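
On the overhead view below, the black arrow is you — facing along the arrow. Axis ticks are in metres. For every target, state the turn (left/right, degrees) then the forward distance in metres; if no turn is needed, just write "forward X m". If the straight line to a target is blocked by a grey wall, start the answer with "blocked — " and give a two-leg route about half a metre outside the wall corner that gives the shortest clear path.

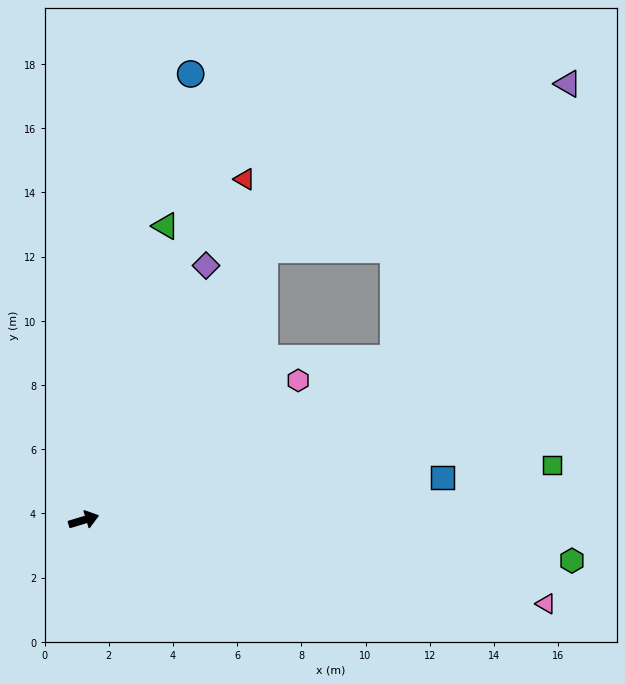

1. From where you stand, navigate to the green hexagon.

turn right 22°, forward 15.3 m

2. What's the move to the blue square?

turn right 10°, forward 11.3 m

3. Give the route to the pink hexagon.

turn left 16°, forward 8.0 m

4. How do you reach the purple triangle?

blocked — turn left 39°, forward 10.1 m, then turn right 27°, forward 10.8 m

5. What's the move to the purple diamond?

turn left 48°, forward 8.8 m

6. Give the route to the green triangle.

turn left 58°, forward 9.5 m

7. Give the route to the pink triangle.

turn right 27°, forward 14.6 m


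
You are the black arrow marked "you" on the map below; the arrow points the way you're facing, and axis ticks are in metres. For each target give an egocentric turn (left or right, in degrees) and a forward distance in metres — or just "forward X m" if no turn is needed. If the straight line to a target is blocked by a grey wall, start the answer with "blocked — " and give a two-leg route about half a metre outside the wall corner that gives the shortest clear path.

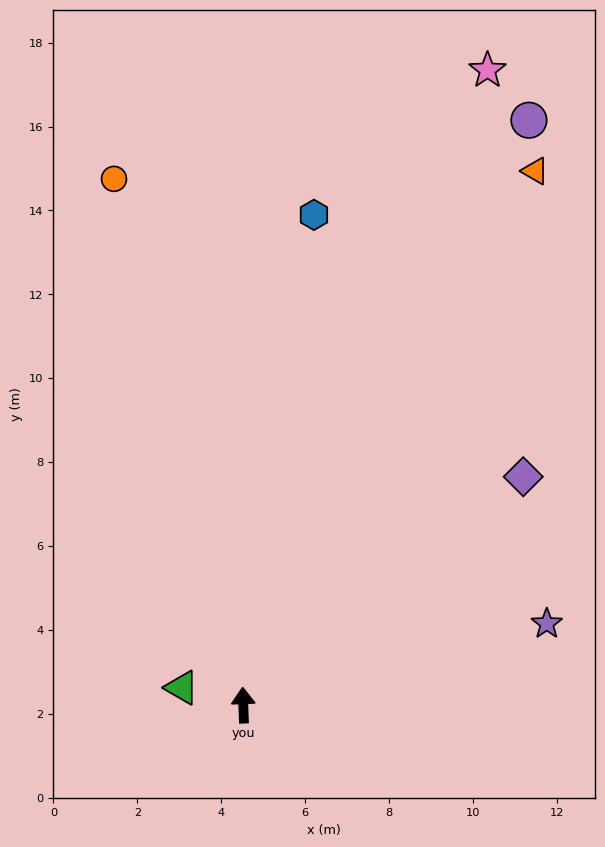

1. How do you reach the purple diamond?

turn right 53°, forward 8.6 m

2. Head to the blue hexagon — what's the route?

turn right 10°, forward 11.8 m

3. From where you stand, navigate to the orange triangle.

turn right 31°, forward 14.5 m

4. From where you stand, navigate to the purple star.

turn right 77°, forward 7.5 m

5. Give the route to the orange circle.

turn left 12°, forward 12.9 m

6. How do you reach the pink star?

turn right 23°, forward 16.2 m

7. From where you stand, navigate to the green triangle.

turn left 72°, forward 1.5 m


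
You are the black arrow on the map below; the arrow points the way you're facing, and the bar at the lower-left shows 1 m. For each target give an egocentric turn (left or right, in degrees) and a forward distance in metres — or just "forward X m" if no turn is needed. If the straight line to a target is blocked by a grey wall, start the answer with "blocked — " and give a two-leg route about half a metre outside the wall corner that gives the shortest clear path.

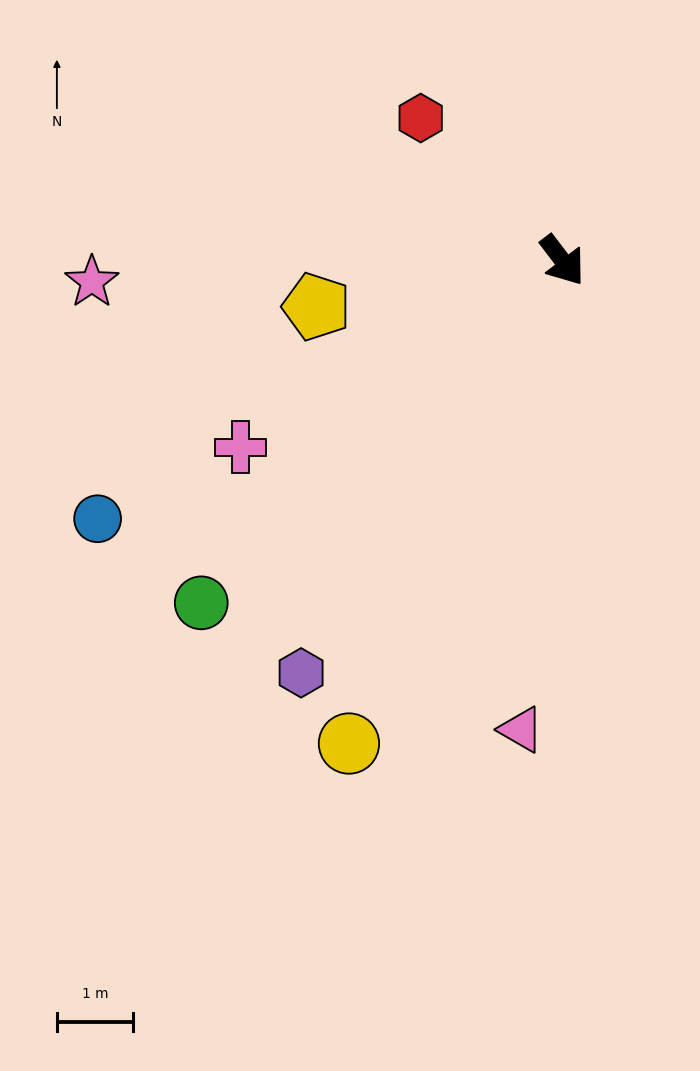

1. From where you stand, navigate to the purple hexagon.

turn right 70°, forward 6.4 m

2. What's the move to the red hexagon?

turn right 172°, forward 2.6 m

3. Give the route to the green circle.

turn right 84°, forward 6.5 m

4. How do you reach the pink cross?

turn right 97°, forward 4.9 m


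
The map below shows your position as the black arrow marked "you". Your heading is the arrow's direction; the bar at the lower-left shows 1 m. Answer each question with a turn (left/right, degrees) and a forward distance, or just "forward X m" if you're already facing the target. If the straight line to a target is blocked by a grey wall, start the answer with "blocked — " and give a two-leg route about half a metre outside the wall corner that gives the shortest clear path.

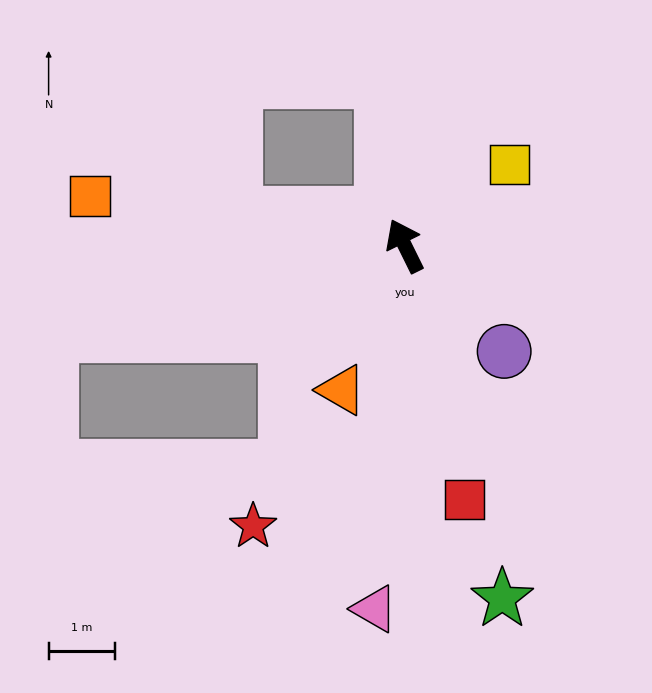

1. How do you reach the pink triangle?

turn left 149°, forward 5.5 m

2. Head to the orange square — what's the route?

turn left 55°, forward 4.8 m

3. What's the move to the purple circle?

turn right 163°, forward 2.2 m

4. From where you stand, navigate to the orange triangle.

turn left 130°, forward 2.4 m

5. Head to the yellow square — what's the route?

turn right 78°, forward 2.0 m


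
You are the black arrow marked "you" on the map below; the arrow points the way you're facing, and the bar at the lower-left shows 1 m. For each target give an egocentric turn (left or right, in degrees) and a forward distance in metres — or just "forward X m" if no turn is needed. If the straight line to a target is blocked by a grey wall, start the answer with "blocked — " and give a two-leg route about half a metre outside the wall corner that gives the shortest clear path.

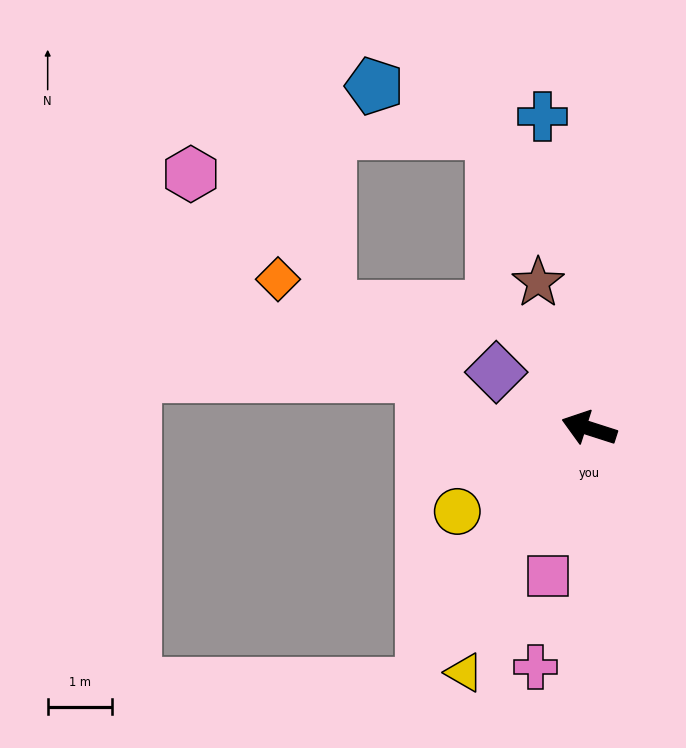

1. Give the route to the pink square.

turn left 92°, forward 2.4 m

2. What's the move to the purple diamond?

turn right 13°, forward 1.7 m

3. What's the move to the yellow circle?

turn left 50°, forward 2.4 m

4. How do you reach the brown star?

turn right 53°, forward 2.4 m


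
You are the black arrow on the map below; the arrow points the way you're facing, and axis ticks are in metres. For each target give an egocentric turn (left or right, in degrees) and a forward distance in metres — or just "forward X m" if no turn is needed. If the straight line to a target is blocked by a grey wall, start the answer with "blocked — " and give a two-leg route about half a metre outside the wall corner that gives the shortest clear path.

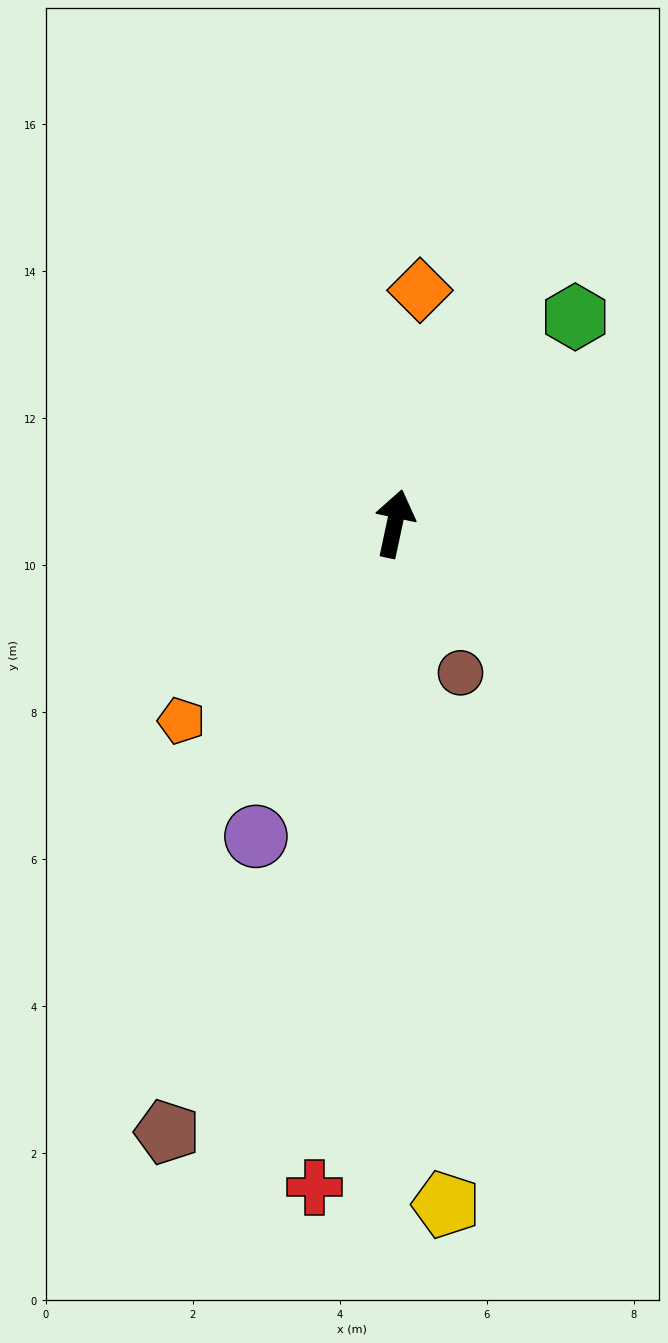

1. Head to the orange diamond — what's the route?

turn left 6°, forward 3.2 m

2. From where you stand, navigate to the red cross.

turn right 175°, forward 9.1 m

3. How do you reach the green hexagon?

turn right 29°, forward 3.7 m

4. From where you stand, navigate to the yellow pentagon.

turn right 164°, forward 9.3 m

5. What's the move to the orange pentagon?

turn left 145°, forward 4.0 m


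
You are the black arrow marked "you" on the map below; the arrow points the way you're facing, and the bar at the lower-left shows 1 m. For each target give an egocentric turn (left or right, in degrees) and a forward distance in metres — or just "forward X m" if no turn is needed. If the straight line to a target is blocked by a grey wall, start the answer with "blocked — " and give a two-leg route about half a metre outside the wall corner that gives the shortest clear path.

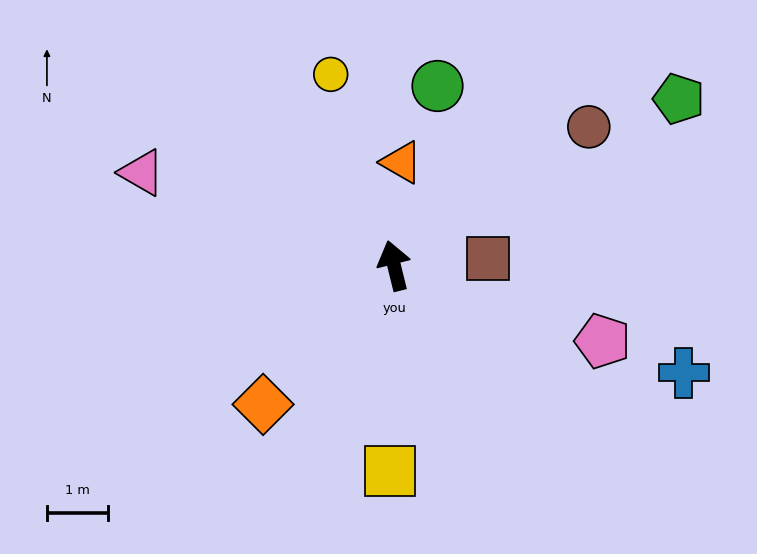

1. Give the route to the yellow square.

turn left 165°, forward 3.4 m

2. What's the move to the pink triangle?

turn left 56°, forward 4.4 m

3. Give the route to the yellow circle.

turn left 5°, forward 3.3 m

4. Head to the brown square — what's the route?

turn right 100°, forward 1.5 m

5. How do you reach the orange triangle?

turn right 18°, forward 1.7 m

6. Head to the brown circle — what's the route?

turn right 68°, forward 3.9 m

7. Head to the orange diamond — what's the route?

turn left 123°, forward 3.1 m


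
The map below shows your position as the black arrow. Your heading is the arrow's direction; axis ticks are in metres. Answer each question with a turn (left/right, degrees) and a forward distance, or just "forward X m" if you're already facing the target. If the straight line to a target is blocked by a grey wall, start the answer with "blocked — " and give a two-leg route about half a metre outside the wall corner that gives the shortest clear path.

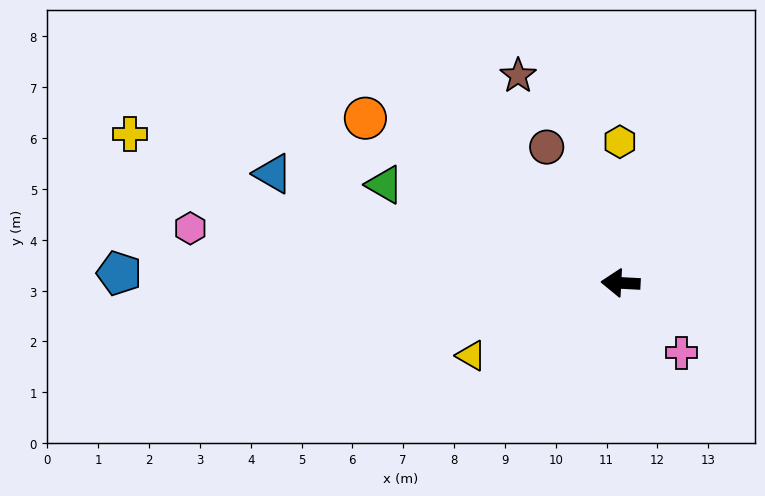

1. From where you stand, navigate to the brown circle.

turn right 58°, forward 3.0 m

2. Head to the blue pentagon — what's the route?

forward 9.9 m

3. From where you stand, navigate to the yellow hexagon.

turn right 87°, forward 2.8 m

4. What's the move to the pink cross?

turn left 134°, forward 1.8 m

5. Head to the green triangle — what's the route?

turn right 20°, forward 5.0 m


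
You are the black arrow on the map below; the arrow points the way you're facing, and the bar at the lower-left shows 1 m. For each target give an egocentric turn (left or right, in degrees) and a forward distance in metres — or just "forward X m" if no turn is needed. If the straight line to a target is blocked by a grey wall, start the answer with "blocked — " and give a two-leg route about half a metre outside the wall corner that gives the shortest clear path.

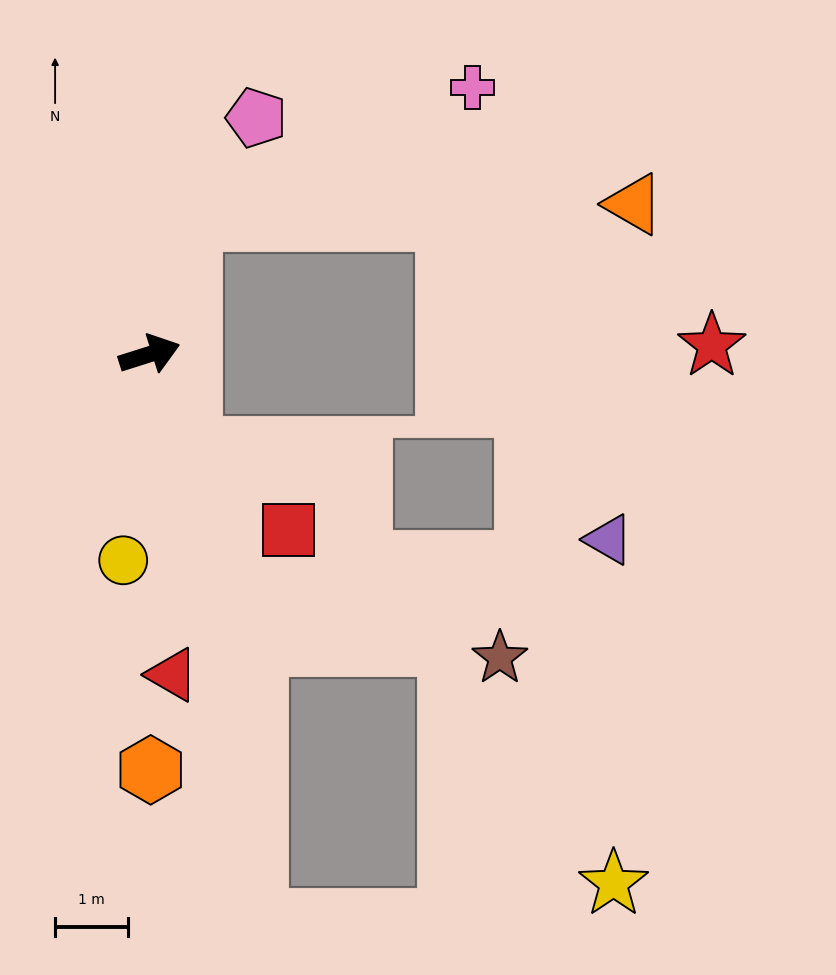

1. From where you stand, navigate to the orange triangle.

blocked — turn left 55°, forward 1.9 m, then turn right 71°, forward 6.0 m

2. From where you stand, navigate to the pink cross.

blocked — turn left 55°, forward 1.9 m, then turn right 47°, forward 4.2 m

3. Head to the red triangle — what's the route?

turn right 104°, forward 4.4 m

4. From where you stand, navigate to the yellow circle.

turn right 115°, forward 2.8 m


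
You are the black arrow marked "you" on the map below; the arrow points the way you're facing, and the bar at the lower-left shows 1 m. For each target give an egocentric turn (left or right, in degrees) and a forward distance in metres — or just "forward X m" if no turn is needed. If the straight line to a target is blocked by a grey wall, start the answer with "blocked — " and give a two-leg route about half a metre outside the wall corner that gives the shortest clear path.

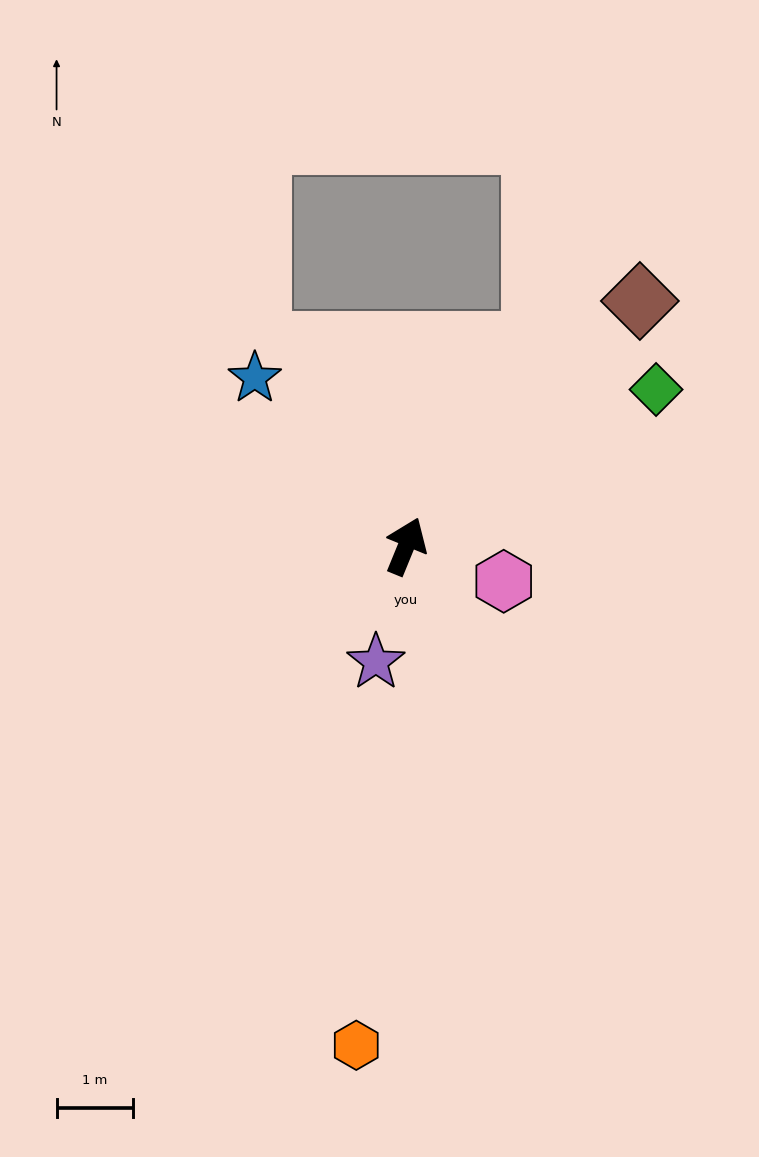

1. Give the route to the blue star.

turn left 64°, forward 2.9 m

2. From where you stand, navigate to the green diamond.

turn right 36°, forward 3.8 m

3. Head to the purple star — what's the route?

turn right 172°, forward 1.6 m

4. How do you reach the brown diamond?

turn right 21°, forward 4.4 m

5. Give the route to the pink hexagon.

turn right 88°, forward 1.3 m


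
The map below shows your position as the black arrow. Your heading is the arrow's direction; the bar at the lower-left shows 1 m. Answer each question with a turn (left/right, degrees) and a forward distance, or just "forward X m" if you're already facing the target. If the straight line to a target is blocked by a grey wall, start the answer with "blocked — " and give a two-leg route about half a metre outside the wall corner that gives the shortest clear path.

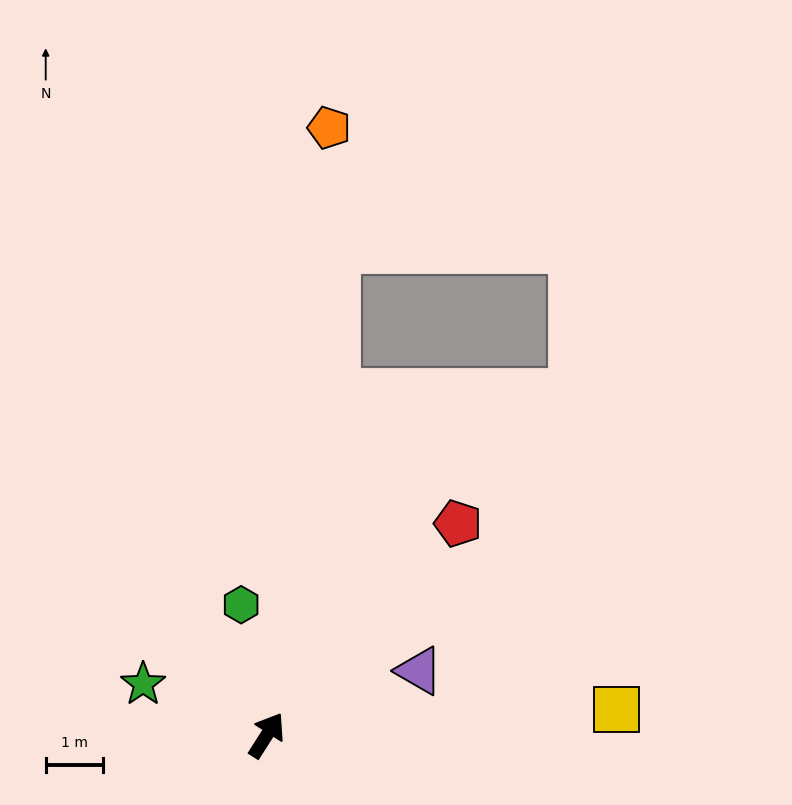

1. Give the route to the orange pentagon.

turn left 27°, forward 10.6 m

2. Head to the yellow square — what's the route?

turn right 53°, forward 6.1 m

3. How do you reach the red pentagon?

turn right 10°, forward 5.0 m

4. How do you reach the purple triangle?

turn right 35°, forward 2.9 m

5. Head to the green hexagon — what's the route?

turn left 44°, forward 2.3 m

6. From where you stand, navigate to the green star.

turn left 100°, forward 2.3 m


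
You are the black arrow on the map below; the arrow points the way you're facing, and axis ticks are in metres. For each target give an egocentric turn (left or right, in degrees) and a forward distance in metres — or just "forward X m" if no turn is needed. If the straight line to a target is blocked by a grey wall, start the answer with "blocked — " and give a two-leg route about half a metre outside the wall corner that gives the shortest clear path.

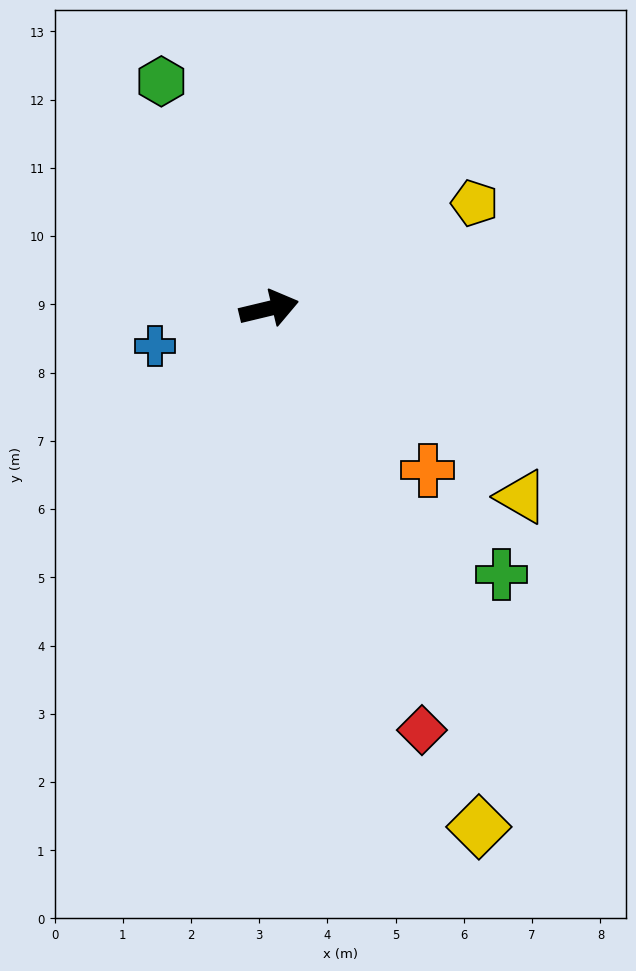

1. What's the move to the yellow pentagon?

turn left 14°, forward 3.4 m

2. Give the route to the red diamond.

turn right 84°, forward 6.6 m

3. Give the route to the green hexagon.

turn left 102°, forward 3.7 m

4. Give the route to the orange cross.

turn right 59°, forward 3.3 m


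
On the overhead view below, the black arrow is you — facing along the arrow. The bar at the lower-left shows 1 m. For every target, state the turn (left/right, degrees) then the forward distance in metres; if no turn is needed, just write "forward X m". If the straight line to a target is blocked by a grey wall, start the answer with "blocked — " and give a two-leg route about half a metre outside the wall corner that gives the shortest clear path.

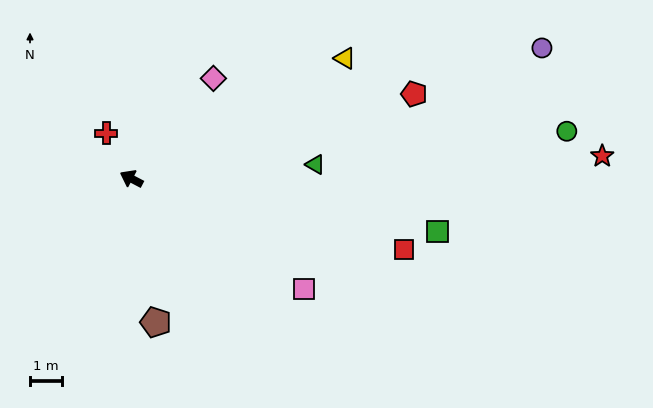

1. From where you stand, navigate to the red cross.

turn right 33°, forward 1.6 m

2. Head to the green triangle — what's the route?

turn right 148°, forward 5.7 m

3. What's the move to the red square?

turn right 167°, forward 8.7 m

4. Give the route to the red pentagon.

turn right 136°, forward 9.1 m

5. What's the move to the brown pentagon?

turn left 127°, forward 4.5 m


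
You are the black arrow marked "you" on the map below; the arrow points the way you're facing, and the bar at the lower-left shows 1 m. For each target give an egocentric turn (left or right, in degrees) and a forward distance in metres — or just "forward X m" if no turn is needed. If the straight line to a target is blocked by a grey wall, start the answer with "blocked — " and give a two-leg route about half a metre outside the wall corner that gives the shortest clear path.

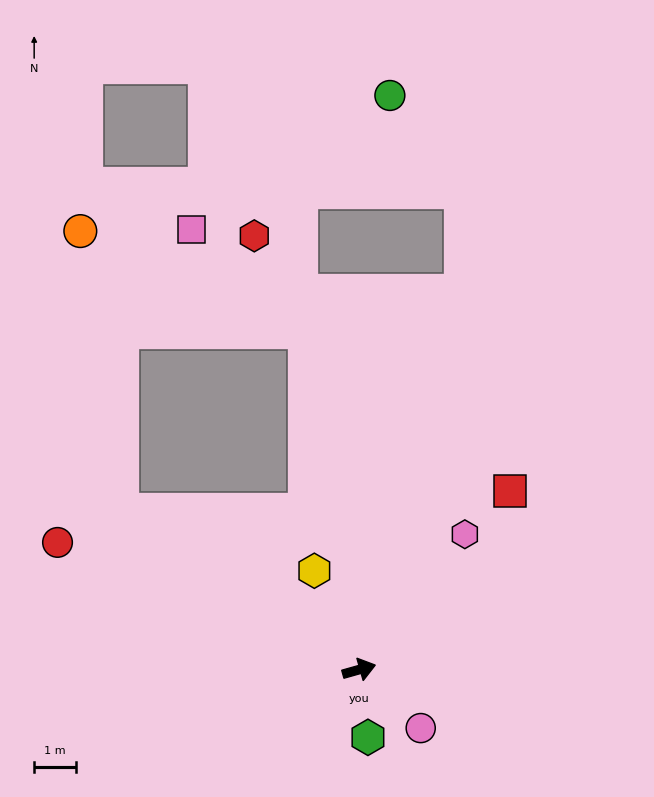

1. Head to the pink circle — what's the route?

turn right 59°, forward 2.0 m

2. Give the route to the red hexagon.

blocked — turn left 83°, forward 8.2 m, then turn left 20°, forward 2.6 m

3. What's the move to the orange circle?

blocked — turn left 131°, forward 6.8 m, then turn right 48°, forward 6.8 m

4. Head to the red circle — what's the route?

turn left 141°, forward 7.8 m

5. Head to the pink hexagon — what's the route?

turn left 36°, forward 4.1 m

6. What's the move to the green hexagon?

turn right 98°, forward 1.6 m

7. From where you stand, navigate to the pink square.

blocked — turn left 83°, forward 8.2 m, then turn left 40°, forward 3.6 m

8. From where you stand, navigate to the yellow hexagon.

turn left 99°, forward 2.6 m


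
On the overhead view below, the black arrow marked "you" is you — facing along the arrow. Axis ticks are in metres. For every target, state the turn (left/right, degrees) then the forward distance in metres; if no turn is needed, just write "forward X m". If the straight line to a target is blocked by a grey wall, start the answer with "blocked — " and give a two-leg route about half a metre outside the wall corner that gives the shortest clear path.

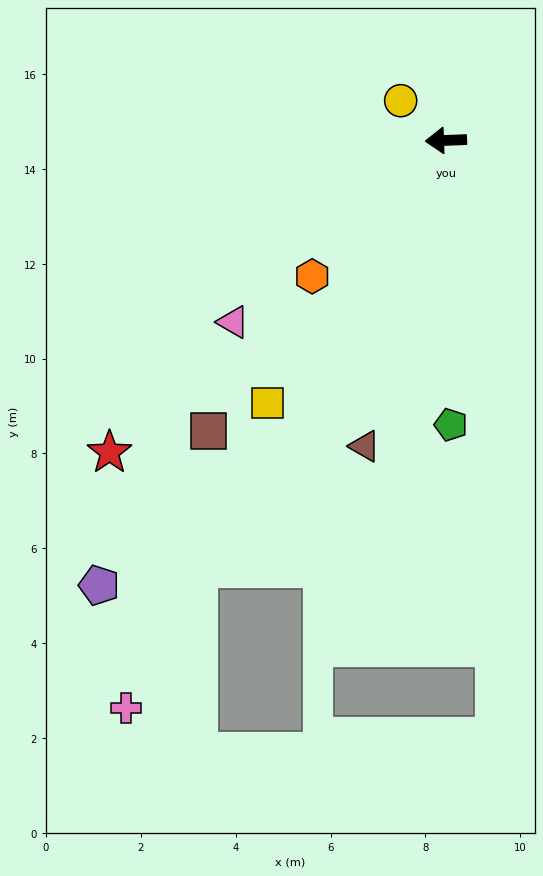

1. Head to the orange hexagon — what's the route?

turn left 43°, forward 4.0 m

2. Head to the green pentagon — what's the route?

turn left 89°, forward 6.0 m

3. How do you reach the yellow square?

turn left 54°, forward 6.7 m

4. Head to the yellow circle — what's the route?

turn right 43°, forward 1.3 m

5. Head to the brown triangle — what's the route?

turn left 73°, forward 6.7 m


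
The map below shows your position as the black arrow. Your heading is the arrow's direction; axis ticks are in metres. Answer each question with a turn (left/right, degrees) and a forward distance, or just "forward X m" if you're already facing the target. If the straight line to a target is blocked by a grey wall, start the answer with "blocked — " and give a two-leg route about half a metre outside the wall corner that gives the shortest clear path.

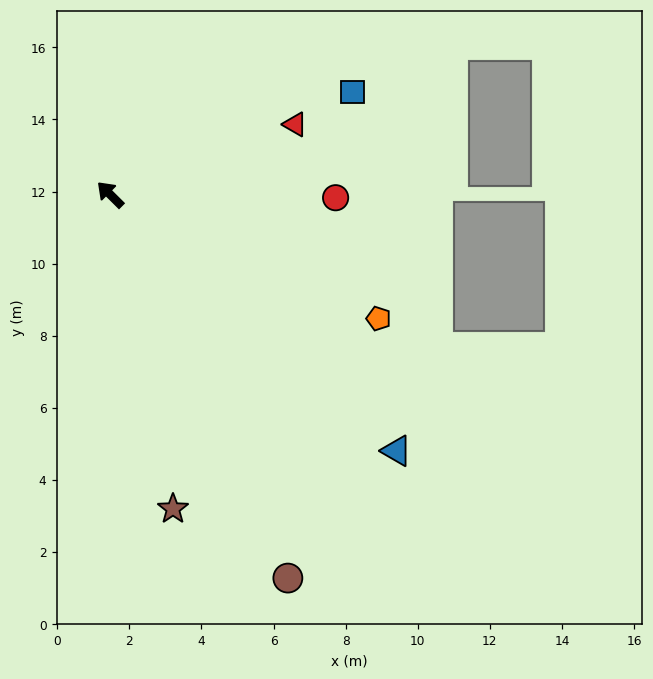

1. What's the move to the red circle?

turn right 136°, forward 6.3 m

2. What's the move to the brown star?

turn left 146°, forward 8.9 m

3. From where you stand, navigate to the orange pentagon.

turn right 160°, forward 8.2 m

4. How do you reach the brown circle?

turn left 160°, forward 11.7 m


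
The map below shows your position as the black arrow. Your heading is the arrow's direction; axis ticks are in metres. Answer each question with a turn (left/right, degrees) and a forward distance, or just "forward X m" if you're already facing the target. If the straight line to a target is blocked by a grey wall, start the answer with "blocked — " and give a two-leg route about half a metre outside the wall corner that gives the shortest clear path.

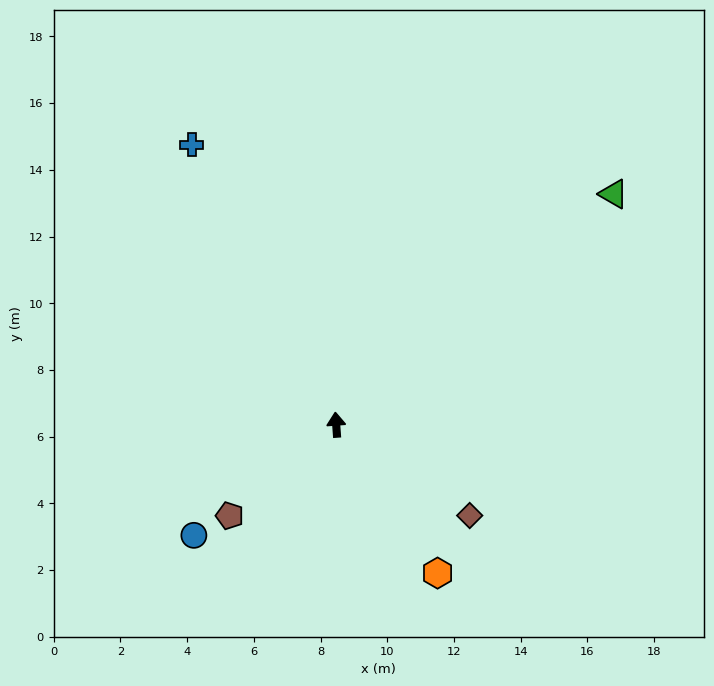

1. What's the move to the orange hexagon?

turn right 150°, forward 5.4 m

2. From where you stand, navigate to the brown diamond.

turn right 128°, forward 4.8 m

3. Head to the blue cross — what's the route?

turn left 23°, forward 9.4 m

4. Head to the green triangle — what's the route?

turn right 54°, forward 10.8 m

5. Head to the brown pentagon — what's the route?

turn left 126°, forward 4.2 m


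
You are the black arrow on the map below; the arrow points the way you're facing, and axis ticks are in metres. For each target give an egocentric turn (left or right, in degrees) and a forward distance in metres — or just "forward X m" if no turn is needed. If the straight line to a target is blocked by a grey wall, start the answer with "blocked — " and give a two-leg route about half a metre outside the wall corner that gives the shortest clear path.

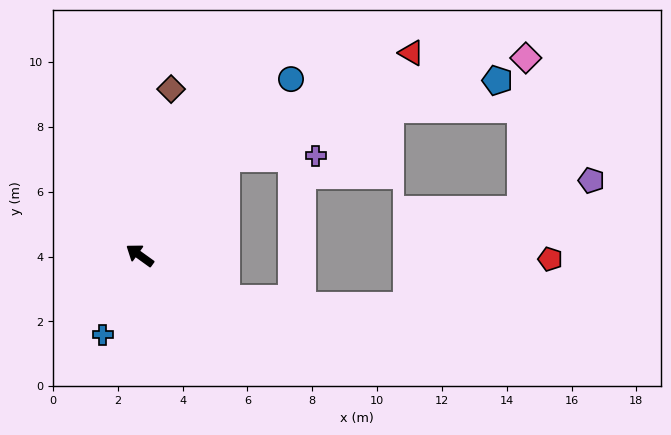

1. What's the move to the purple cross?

blocked — turn right 96°, forward 4.0 m, then turn right 47°, forward 2.8 m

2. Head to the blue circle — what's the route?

turn right 95°, forward 7.2 m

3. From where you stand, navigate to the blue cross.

turn left 101°, forward 2.7 m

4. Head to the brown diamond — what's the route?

turn right 65°, forward 5.2 m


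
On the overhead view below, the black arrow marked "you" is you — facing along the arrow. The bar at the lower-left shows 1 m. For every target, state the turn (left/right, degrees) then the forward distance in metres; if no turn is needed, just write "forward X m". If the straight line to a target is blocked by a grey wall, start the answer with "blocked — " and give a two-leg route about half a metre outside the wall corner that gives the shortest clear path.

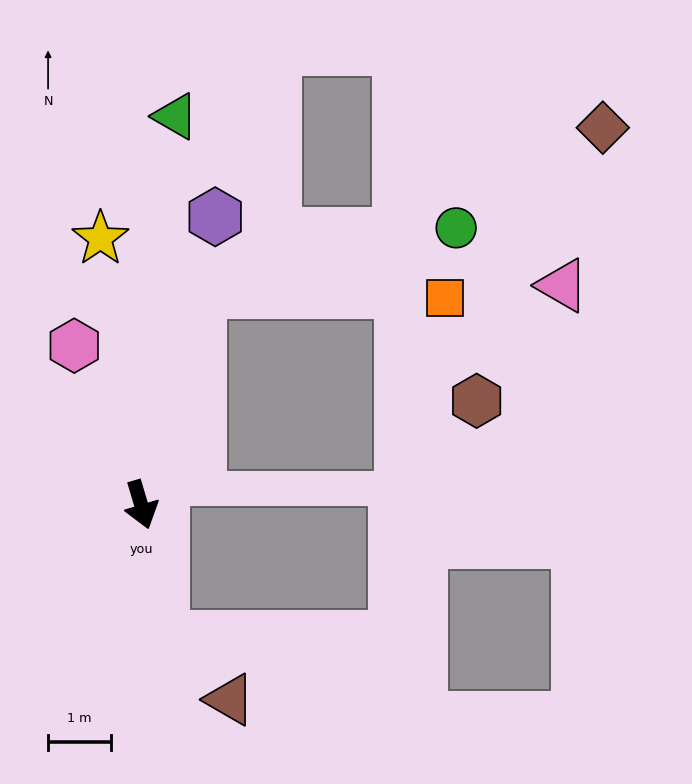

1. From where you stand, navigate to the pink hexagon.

turn right 174°, forward 2.7 m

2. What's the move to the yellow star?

turn left 172°, forward 4.3 m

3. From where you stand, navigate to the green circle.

blocked — turn left 148°, forward 3.5 m, then turn right 61°, forward 4.2 m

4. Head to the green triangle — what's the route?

turn left 158°, forward 6.2 m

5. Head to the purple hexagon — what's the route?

turn left 149°, forward 4.7 m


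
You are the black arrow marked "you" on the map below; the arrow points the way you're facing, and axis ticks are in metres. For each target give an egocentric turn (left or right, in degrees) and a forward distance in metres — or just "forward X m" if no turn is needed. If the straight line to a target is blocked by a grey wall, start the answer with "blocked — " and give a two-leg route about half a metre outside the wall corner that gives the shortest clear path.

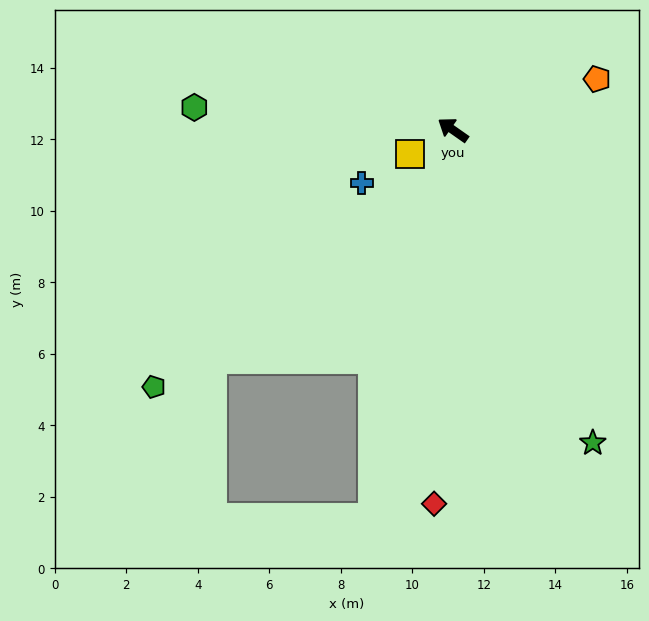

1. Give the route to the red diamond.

turn left 122°, forward 10.5 m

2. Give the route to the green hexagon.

turn left 30°, forward 7.3 m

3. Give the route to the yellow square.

turn left 64°, forward 1.4 m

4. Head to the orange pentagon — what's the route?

turn right 126°, forward 4.3 m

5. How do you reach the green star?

turn left 149°, forward 9.6 m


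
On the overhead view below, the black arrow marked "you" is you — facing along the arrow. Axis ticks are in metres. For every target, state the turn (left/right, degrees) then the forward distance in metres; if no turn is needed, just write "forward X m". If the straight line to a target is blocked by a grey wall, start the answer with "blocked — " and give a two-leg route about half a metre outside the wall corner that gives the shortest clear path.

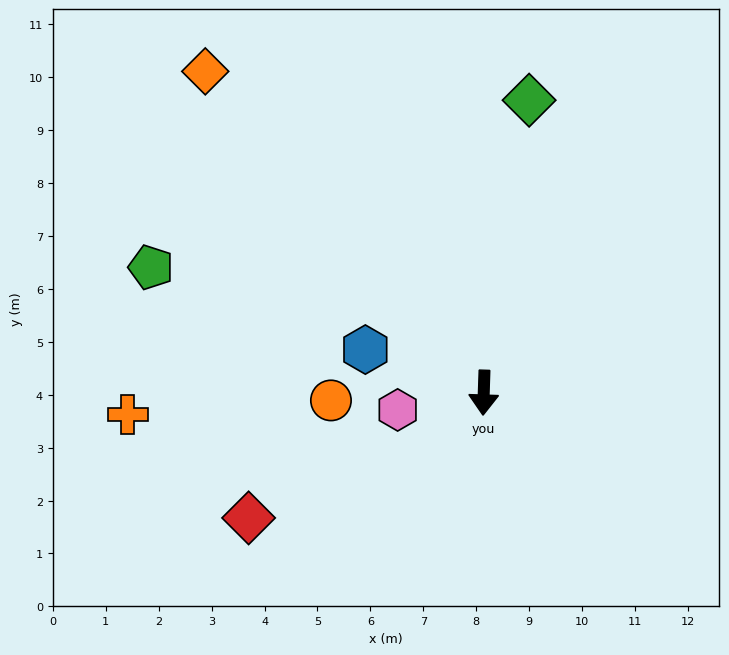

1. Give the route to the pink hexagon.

turn right 77°, forward 1.7 m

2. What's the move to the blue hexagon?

turn right 108°, forward 2.4 m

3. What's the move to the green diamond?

turn left 173°, forward 5.6 m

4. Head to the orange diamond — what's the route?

turn right 137°, forward 8.0 m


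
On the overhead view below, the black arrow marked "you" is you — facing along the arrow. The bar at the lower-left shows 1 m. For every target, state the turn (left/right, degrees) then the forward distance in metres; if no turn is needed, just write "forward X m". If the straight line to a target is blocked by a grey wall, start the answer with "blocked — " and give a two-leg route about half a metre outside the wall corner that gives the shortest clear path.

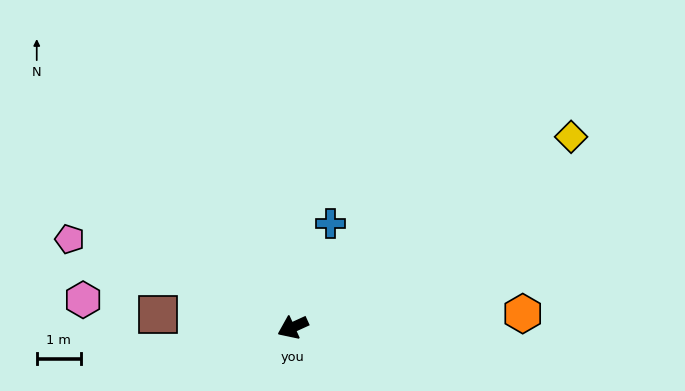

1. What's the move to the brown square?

turn right 30°, forward 3.1 m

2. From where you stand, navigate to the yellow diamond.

turn right 170°, forward 7.6 m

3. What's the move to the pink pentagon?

turn right 46°, forward 5.4 m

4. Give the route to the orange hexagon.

turn left 159°, forward 5.2 m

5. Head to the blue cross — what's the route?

turn right 134°, forward 2.5 m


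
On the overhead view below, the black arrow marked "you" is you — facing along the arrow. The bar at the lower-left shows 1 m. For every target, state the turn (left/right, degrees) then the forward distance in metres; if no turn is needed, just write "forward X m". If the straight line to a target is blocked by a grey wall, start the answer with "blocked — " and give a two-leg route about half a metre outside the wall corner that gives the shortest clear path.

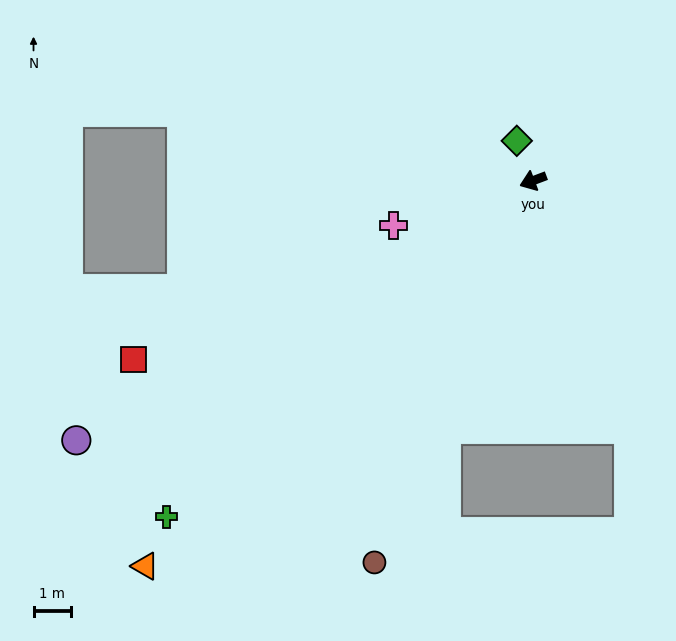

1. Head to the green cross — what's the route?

turn left 22°, forward 13.2 m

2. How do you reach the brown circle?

turn left 47°, forward 10.9 m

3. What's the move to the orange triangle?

turn left 24°, forward 14.5 m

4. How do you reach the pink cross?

turn right 3°, forward 3.9 m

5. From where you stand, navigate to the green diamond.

turn right 88°, forward 1.1 m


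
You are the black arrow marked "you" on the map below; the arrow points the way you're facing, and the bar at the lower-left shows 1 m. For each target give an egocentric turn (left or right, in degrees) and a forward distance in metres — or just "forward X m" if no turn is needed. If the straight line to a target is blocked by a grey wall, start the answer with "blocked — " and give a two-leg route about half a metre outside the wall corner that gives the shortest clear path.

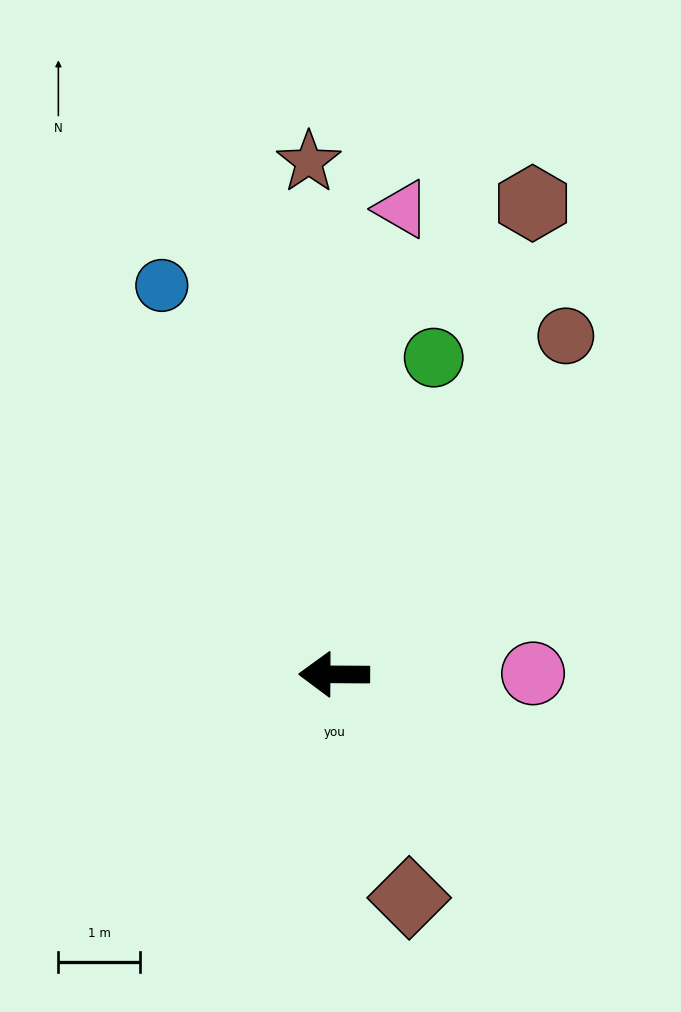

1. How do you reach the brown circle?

turn right 124°, forward 5.0 m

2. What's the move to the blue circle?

turn right 66°, forward 5.2 m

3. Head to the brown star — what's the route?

turn right 87°, forward 6.3 m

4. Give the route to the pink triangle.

turn right 98°, forward 5.8 m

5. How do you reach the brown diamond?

turn left 109°, forward 2.9 m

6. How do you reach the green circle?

turn right 107°, forward 4.1 m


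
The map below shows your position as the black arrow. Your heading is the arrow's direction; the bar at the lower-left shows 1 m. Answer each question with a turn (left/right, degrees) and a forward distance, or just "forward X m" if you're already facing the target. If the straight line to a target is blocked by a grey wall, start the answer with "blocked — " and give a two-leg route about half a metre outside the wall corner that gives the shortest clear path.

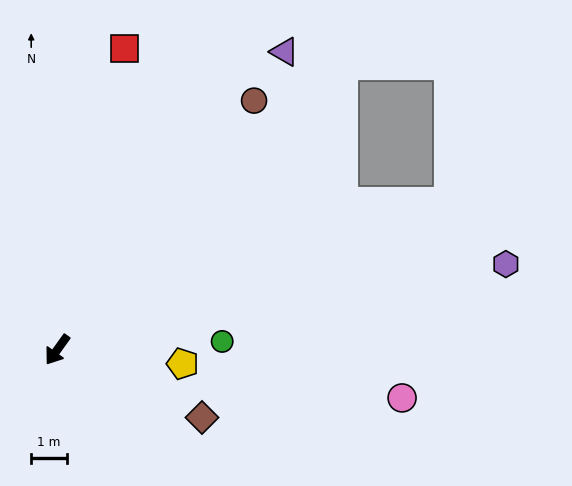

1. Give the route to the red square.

turn right 157°, forward 8.6 m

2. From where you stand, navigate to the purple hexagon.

turn left 136°, forward 12.7 m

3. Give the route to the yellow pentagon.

turn left 119°, forward 3.5 m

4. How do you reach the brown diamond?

turn left 101°, forward 4.5 m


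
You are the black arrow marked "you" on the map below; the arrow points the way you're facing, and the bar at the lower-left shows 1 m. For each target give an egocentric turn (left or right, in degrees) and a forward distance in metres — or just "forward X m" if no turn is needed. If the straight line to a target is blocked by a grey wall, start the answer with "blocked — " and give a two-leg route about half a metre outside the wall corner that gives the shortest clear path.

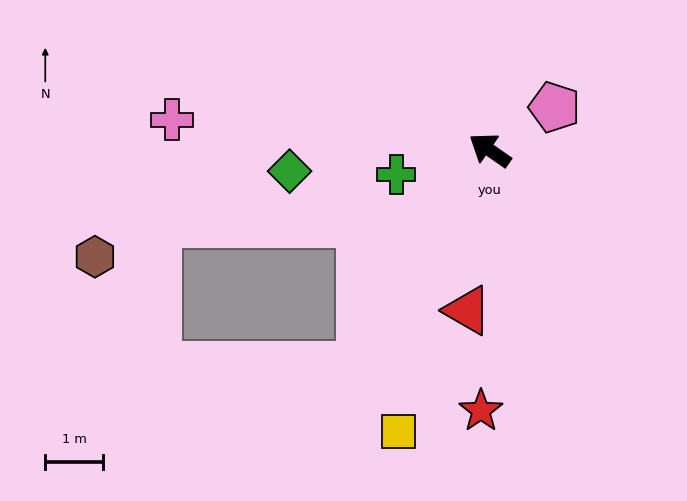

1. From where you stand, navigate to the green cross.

turn left 49°, forward 1.7 m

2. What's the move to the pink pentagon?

turn right 112°, forward 1.3 m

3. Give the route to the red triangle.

turn left 117°, forward 2.8 m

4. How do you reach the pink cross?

turn left 29°, forward 5.5 m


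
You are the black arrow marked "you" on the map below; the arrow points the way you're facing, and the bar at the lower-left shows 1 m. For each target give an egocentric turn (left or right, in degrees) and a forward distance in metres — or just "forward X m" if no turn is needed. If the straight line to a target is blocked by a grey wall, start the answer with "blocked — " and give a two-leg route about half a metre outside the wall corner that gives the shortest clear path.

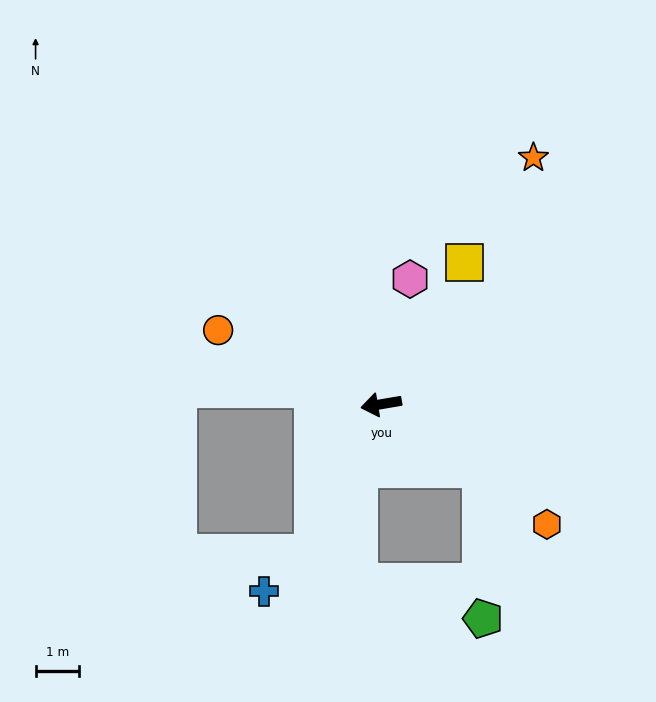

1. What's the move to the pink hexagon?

turn right 113°, forward 3.0 m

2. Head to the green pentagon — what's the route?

blocked — turn left 137°, forward 2.7 m, then turn right 55°, forward 3.4 m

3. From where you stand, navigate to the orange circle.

turn right 34°, forward 4.1 m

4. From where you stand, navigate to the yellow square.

turn right 130°, forward 3.8 m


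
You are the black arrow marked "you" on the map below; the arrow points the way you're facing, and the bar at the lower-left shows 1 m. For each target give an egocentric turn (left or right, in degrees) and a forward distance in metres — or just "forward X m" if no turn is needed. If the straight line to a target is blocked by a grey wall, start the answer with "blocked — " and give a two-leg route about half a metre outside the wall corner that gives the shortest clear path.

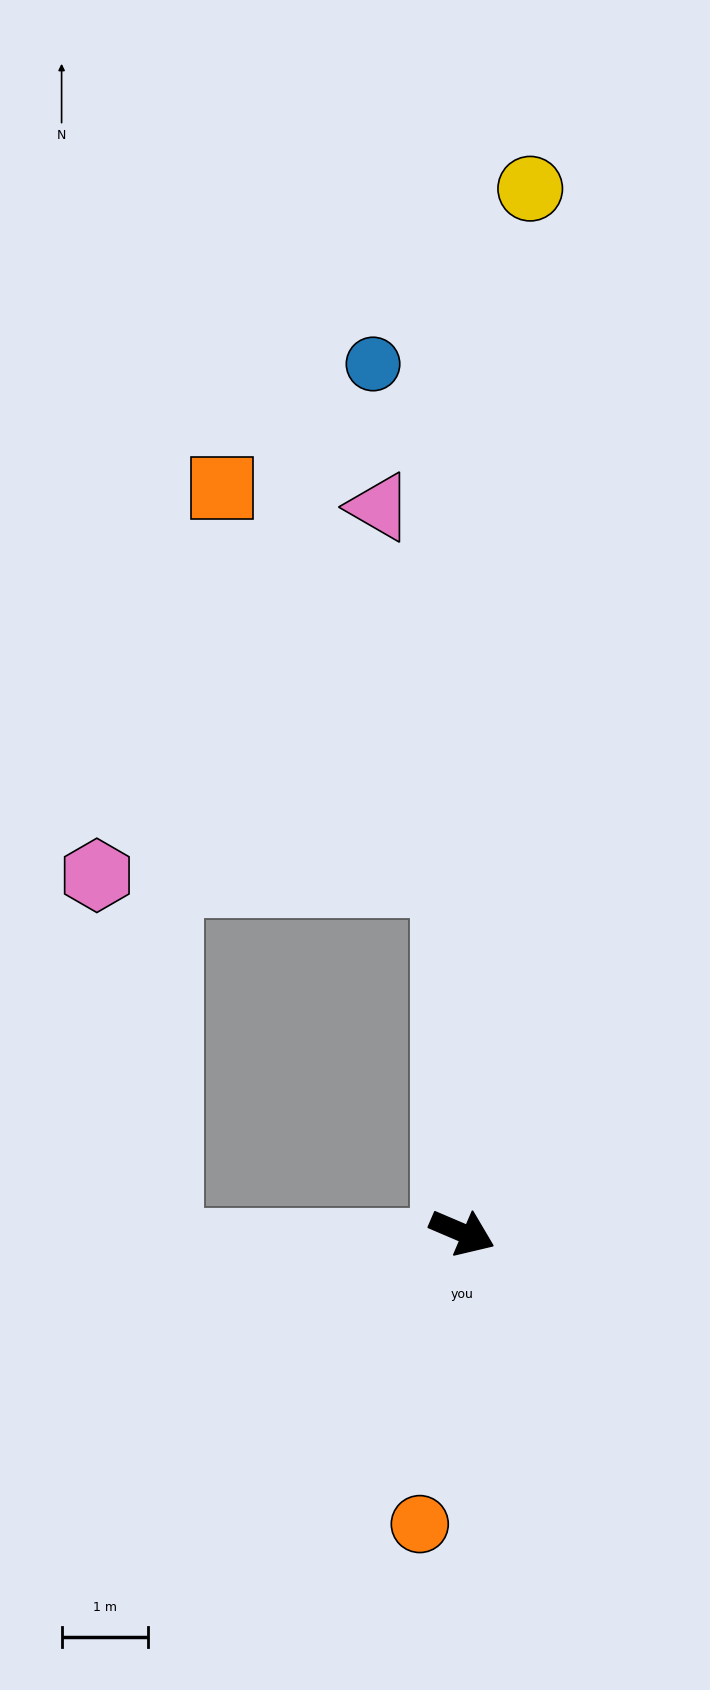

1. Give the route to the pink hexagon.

blocked — turn left 115°, forward 4.1 m, then turn left 87°, forward 4.1 m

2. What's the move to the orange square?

blocked — turn left 115°, forward 4.1 m, then turn left 28°, forward 5.3 m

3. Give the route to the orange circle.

turn right 75°, forward 3.4 m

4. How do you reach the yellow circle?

turn left 109°, forward 12.2 m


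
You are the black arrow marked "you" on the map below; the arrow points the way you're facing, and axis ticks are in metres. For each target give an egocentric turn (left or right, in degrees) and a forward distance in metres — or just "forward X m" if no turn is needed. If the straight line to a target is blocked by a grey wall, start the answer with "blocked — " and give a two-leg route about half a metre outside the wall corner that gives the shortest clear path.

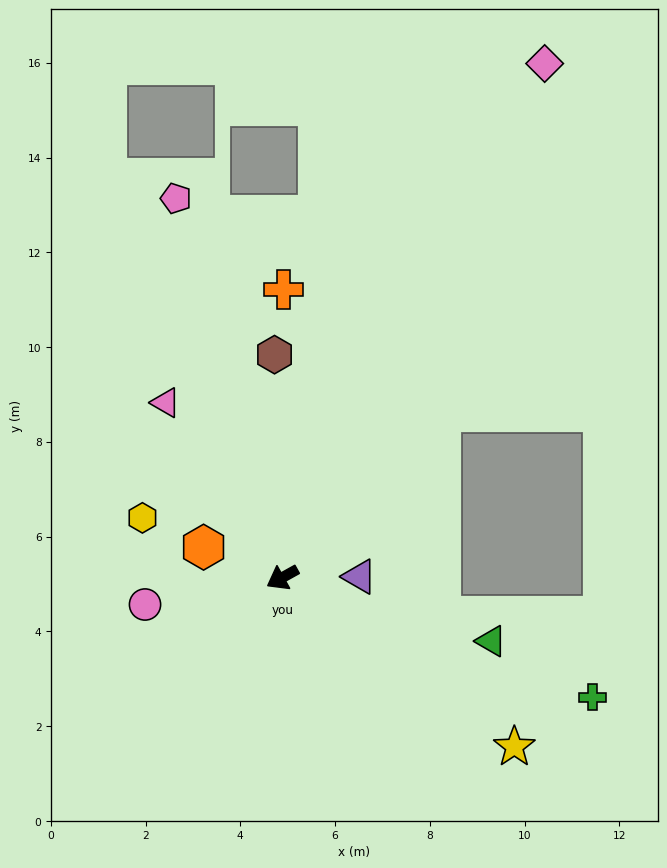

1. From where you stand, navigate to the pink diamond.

turn right 146°, forward 12.2 m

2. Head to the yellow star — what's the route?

turn left 115°, forward 6.1 m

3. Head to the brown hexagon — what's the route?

turn right 117°, forward 4.7 m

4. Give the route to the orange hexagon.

turn right 50°, forward 1.8 m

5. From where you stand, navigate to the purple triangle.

turn left 152°, forward 1.6 m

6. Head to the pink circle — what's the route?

turn right 18°, forward 3.0 m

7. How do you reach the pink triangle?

turn right 85°, forward 4.4 m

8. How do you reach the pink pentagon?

turn right 103°, forward 8.3 m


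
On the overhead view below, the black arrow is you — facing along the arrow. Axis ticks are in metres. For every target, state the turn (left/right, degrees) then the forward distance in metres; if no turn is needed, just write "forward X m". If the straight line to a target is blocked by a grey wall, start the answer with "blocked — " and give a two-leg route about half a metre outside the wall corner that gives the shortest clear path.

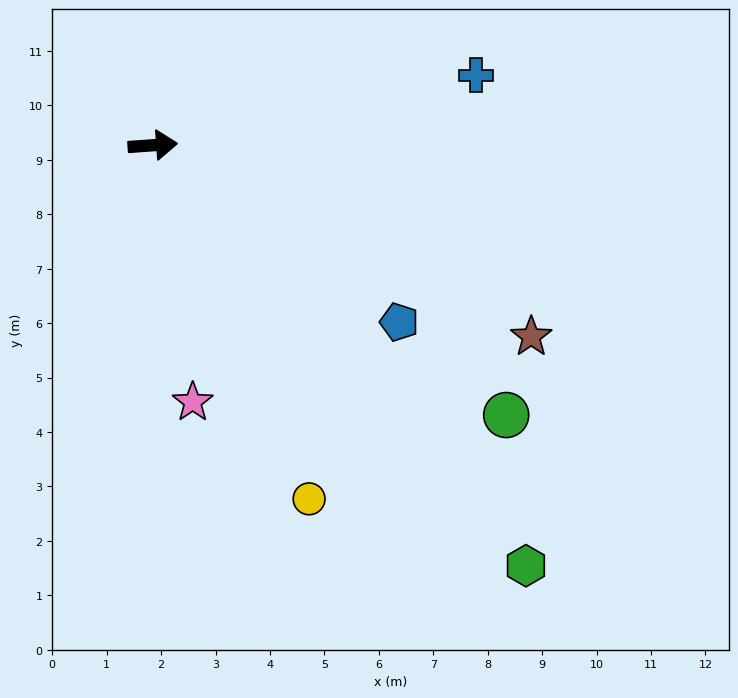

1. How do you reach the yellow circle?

turn right 70°, forward 7.1 m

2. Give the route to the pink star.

turn right 85°, forward 4.8 m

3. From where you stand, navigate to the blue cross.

turn left 8°, forward 6.1 m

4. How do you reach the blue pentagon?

turn right 40°, forward 5.6 m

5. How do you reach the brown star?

turn right 31°, forward 7.8 m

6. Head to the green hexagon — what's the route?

turn right 53°, forward 10.3 m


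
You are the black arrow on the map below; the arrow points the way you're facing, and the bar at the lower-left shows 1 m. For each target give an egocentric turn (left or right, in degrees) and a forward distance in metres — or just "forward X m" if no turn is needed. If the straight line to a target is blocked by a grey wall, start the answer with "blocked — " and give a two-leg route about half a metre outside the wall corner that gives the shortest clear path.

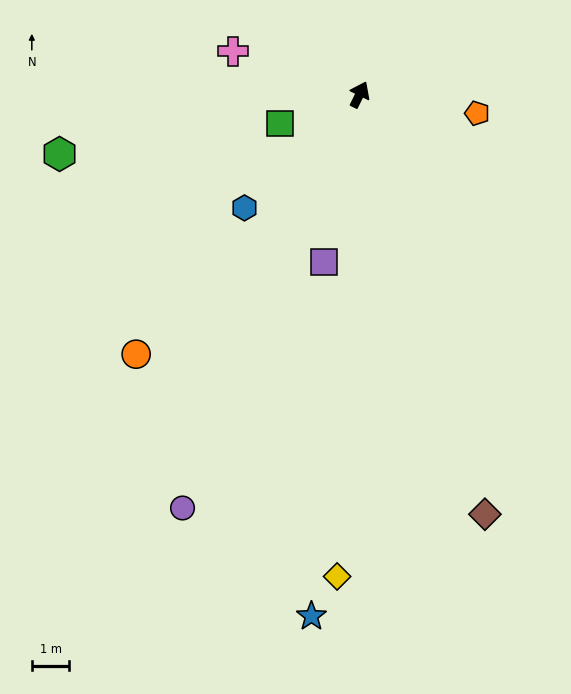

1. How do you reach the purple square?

turn right 166°, forward 4.5 m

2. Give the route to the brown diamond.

turn right 137°, forward 11.6 m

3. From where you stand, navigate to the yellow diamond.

turn right 156°, forward 12.8 m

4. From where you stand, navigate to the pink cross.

turn left 97°, forward 3.6 m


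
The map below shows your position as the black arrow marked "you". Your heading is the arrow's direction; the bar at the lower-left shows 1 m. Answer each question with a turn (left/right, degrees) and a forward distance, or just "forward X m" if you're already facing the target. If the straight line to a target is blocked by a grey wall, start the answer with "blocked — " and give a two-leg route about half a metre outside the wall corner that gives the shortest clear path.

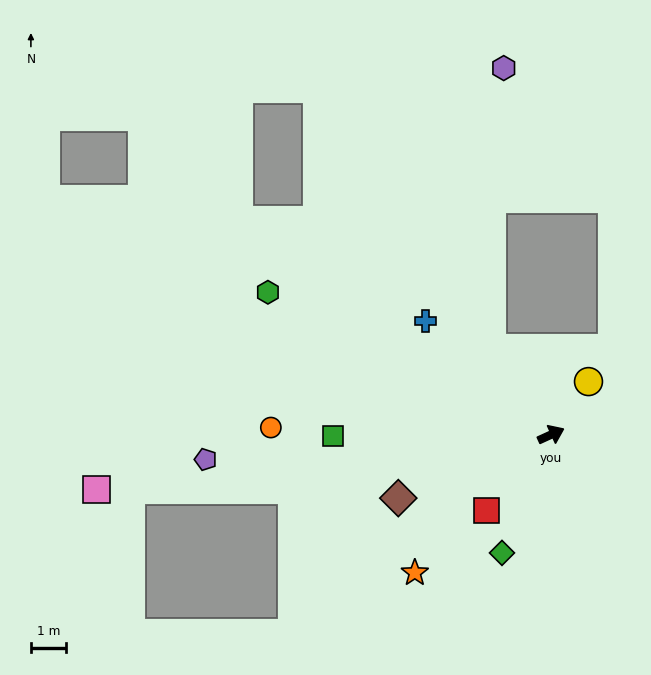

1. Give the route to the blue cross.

turn left 113°, forward 4.8 m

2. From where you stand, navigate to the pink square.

turn left 162°, forward 13.0 m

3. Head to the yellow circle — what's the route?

turn left 30°, forward 1.8 m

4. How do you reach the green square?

turn left 156°, forward 6.2 m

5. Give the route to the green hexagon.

turn left 129°, forward 9.0 m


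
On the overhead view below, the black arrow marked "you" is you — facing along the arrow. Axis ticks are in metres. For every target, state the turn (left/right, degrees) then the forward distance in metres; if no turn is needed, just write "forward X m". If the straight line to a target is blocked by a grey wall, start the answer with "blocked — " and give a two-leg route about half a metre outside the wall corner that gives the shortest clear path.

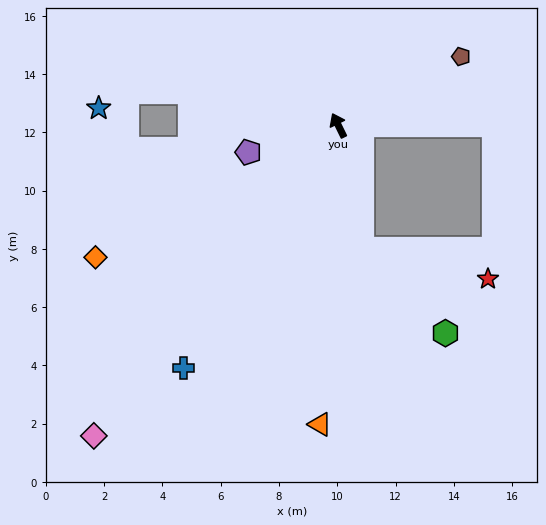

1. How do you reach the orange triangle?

turn left 150°, forward 10.3 m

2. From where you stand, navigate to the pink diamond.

turn left 116°, forward 13.6 m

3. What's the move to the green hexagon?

blocked — turn left 165°, forward 4.3 m, then turn left 34°, forward 4.1 m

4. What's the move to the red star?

blocked — turn left 165°, forward 4.3 m, then turn left 66°, forward 4.4 m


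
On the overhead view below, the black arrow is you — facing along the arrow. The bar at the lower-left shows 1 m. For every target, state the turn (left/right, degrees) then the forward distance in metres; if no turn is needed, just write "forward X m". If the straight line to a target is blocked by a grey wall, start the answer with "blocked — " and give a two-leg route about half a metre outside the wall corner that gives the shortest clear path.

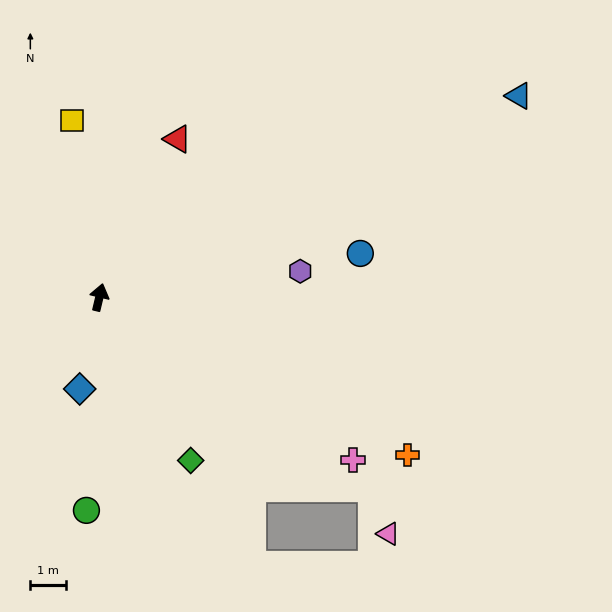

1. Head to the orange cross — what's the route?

turn right 104°, forward 9.8 m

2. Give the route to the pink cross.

turn right 109°, forward 8.5 m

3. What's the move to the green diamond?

turn right 137°, forward 5.3 m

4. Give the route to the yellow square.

turn left 22°, forward 5.1 m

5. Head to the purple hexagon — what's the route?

turn right 69°, forward 5.7 m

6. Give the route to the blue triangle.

turn right 51°, forward 13.1 m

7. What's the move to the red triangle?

turn right 13°, forward 5.0 m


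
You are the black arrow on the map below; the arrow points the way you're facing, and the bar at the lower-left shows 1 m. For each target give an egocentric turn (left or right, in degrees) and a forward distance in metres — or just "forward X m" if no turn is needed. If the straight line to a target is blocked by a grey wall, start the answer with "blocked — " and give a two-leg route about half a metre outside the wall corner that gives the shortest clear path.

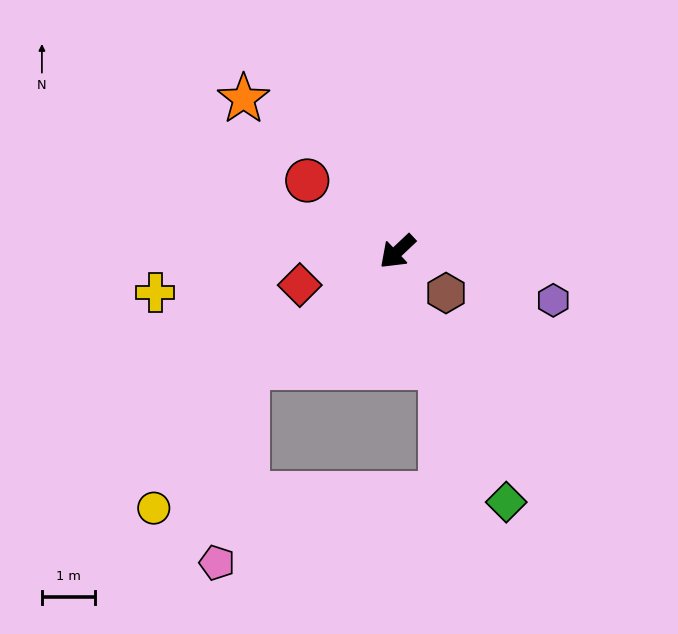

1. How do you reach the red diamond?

turn right 24°, forward 2.0 m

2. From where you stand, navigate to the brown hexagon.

turn left 96°, forward 1.2 m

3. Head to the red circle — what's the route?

turn right 82°, forward 2.2 m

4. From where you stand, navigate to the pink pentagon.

blocked — turn right 6°, forward 3.6 m, then turn left 44°, forward 3.8 m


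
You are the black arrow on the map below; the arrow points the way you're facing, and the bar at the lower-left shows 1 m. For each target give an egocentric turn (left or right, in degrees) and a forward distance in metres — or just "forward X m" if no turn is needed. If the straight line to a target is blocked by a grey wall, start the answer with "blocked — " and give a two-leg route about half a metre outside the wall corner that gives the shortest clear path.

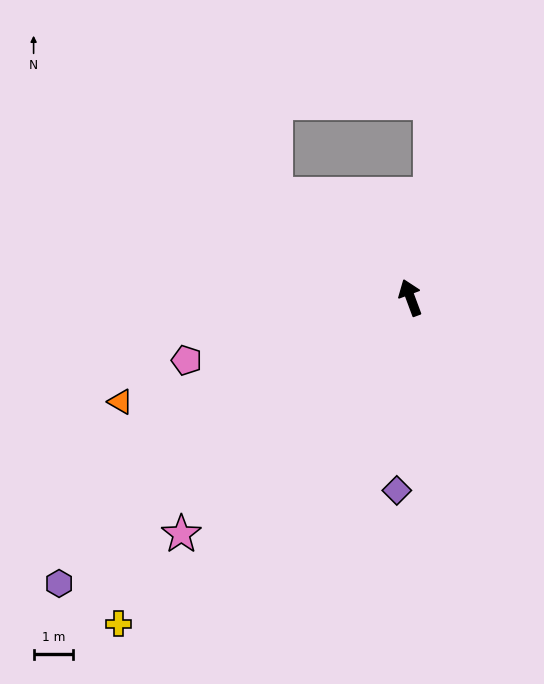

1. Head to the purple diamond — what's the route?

turn left 156°, forward 4.8 m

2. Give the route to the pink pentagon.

turn left 85°, forward 5.8 m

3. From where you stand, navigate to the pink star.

turn left 116°, forward 8.3 m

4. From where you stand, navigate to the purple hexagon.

turn left 109°, forward 11.4 m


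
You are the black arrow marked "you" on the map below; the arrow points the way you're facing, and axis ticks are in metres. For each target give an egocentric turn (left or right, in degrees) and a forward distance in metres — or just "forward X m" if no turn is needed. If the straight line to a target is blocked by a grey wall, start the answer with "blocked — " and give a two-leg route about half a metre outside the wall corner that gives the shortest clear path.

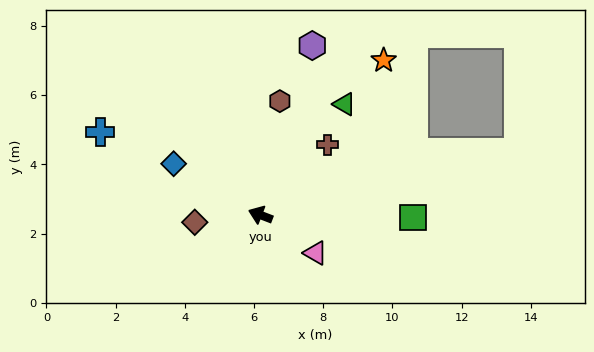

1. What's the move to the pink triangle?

turn left 166°, forward 1.9 m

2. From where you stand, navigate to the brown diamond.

turn left 27°, forward 1.9 m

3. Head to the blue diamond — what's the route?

turn right 10°, forward 2.9 m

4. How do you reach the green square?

turn right 160°, forward 4.4 m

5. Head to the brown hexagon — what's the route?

turn right 79°, forward 3.3 m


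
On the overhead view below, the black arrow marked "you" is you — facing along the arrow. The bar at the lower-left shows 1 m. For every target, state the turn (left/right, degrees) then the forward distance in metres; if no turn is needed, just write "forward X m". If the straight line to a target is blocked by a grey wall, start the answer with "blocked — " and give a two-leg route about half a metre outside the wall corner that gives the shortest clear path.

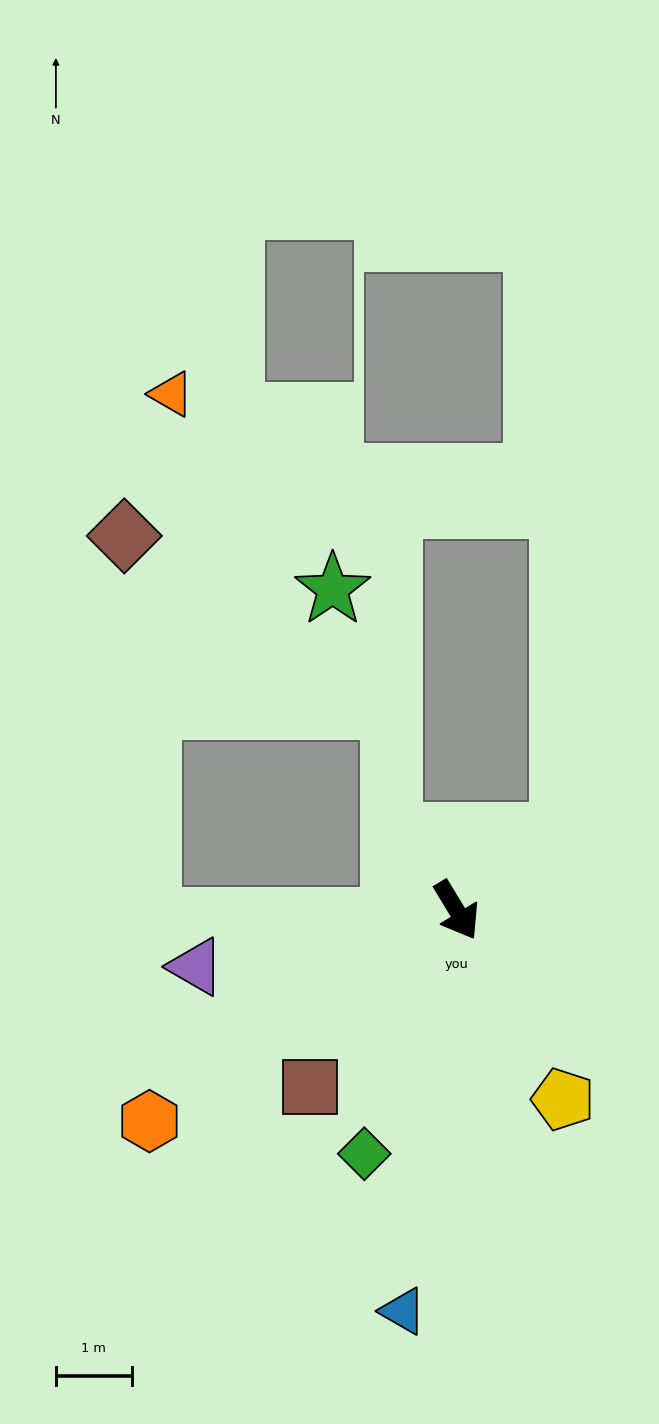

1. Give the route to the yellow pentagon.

forward 2.9 m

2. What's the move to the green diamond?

turn right 52°, forward 3.4 m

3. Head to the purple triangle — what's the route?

turn right 109°, forward 3.5 m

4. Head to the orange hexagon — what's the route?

turn right 87°, forward 4.9 m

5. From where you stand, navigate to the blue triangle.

turn right 39°, forward 5.3 m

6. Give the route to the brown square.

turn right 71°, forward 3.0 m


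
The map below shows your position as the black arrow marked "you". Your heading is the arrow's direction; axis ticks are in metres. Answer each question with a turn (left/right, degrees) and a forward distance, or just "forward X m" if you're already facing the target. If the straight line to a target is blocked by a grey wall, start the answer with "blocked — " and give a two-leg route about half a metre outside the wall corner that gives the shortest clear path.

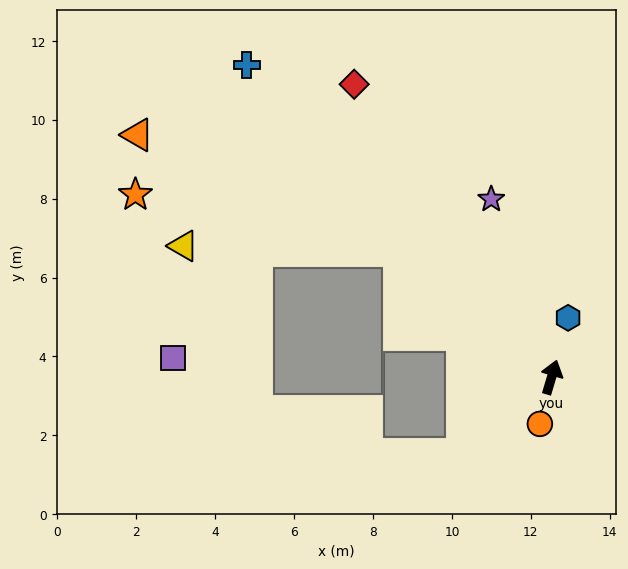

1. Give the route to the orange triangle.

blocked — turn left 67°, forward 5.0 m, then turn left 16°, forward 7.2 m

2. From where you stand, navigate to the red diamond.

turn left 51°, forward 8.9 m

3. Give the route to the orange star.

blocked — turn left 67°, forward 5.0 m, then turn left 28°, forward 6.8 m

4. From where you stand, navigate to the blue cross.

turn left 61°, forward 11.1 m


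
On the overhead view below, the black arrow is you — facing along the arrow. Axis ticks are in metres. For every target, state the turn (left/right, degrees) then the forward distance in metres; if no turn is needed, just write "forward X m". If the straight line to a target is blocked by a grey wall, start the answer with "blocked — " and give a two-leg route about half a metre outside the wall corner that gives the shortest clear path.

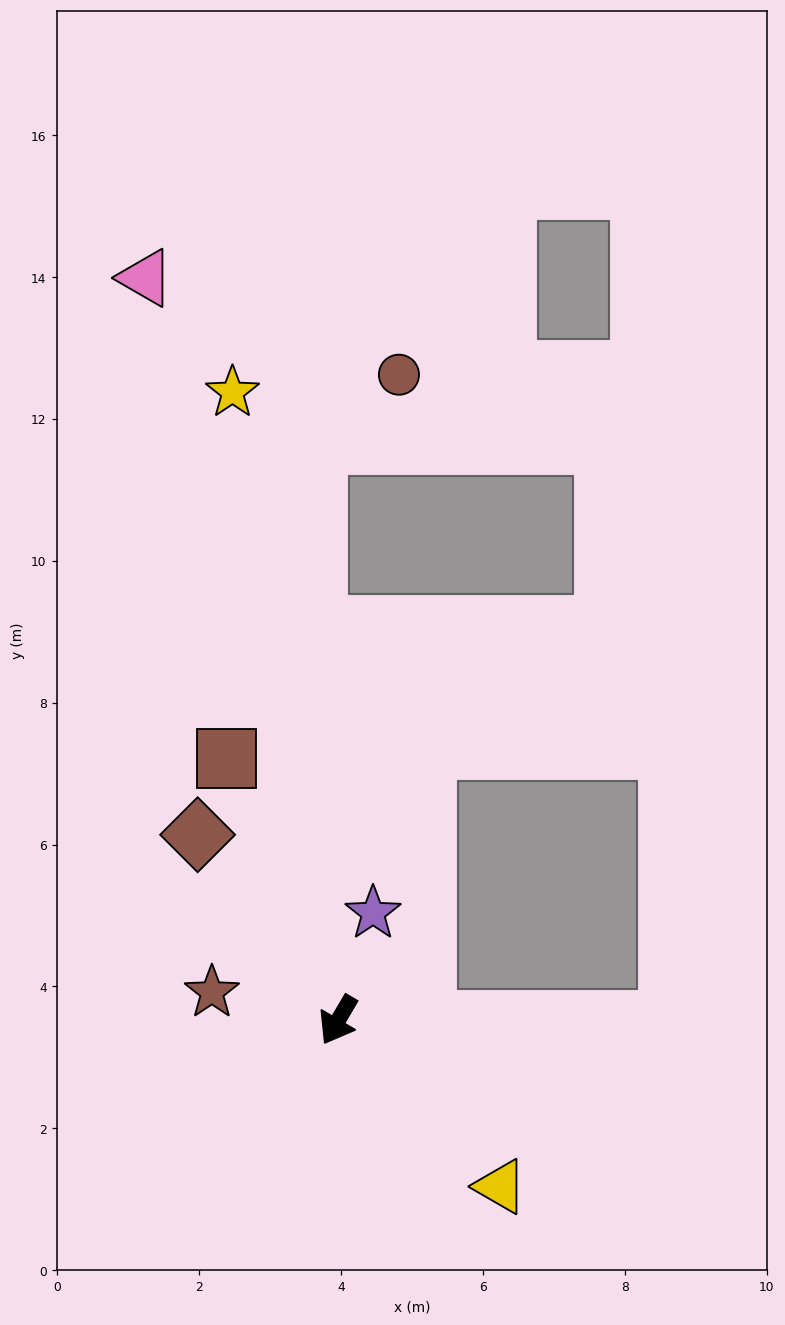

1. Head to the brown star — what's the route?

turn right 72°, forward 1.8 m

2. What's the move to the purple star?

turn right 168°, forward 1.6 m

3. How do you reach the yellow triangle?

turn left 75°, forward 3.3 m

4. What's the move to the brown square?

turn right 126°, forward 4.0 m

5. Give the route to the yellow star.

turn right 140°, forward 9.0 m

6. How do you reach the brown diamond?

turn right 112°, forward 3.3 m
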